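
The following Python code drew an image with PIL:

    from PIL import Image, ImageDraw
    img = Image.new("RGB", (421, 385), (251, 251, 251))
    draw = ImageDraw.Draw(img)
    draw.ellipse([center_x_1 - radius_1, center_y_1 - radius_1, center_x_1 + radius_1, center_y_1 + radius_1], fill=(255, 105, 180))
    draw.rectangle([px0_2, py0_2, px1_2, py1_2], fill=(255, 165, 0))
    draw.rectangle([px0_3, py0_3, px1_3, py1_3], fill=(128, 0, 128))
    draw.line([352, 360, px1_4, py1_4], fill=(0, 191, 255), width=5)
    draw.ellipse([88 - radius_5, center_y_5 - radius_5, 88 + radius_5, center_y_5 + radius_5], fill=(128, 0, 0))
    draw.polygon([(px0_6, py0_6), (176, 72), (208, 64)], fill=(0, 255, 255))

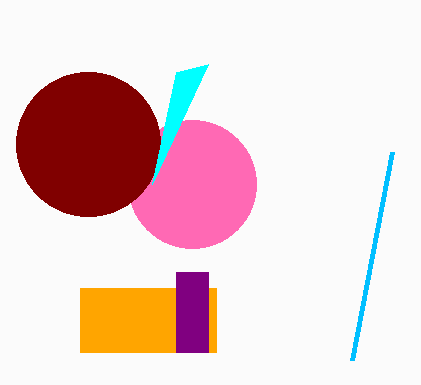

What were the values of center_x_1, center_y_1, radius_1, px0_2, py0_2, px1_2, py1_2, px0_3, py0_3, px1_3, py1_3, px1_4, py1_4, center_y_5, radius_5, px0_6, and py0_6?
center_x_1 = 192; center_y_1 = 184; radius_1 = 64; px0_2 = 80; py0_2 = 288; px1_2 = 216; py1_2 = 352; px0_3 = 176; py0_3 = 272; px1_3 = 208; py1_3 = 352; px1_4 = 392; py1_4 = 152; center_y_5 = 144; radius_5 = 72; px0_6 = 152; py0_6 = 184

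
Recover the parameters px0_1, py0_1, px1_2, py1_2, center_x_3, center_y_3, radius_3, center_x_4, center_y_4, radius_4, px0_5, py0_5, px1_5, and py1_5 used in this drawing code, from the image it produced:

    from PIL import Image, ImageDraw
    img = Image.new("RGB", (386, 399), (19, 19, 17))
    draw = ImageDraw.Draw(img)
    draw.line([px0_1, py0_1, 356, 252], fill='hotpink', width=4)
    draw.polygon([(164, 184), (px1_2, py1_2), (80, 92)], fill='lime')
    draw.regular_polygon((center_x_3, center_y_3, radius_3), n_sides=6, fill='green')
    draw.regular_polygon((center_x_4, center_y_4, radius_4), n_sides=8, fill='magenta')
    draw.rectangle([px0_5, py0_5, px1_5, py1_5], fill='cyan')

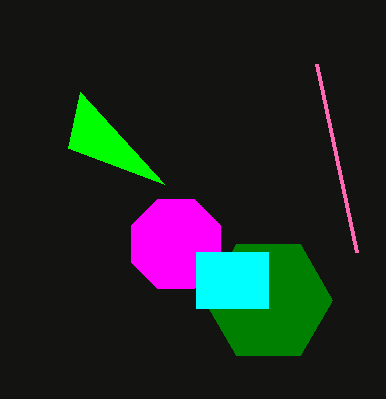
px0_1 = 316, py0_1 = 64, px1_2 = 68, py1_2 = 148, center_x_3 = 268, center_y_3 = 300, radius_3 = 64, center_x_4 = 176, center_y_4 = 244, radius_4 = 48, px0_5 = 196, py0_5 = 252, px1_5 = 268, py1_5 = 308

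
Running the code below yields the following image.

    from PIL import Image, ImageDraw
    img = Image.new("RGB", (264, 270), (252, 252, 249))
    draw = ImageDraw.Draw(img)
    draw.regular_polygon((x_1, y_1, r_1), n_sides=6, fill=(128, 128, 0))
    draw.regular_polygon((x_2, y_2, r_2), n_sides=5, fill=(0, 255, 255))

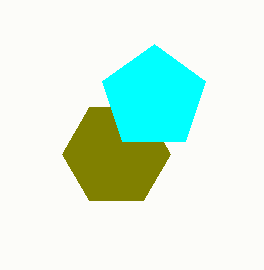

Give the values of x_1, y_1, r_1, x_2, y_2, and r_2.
x_1 = 116, y_1 = 154, r_1 = 54, x_2 = 154, y_2 = 98, r_2 = 54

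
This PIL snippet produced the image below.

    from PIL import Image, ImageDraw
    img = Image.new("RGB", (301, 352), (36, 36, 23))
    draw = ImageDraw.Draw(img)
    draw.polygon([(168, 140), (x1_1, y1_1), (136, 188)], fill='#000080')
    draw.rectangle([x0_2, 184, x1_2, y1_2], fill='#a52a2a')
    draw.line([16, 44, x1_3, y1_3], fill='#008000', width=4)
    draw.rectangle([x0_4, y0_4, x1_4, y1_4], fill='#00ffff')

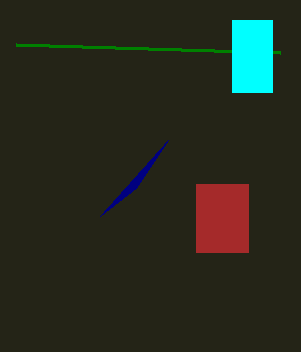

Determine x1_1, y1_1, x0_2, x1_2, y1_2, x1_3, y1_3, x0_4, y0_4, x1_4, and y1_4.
x1_1 = 100, y1_1 = 216, x0_2 = 196, x1_2 = 248, y1_2 = 252, x1_3 = 280, y1_3 = 52, x0_4 = 232, y0_4 = 20, x1_4 = 272, y1_4 = 92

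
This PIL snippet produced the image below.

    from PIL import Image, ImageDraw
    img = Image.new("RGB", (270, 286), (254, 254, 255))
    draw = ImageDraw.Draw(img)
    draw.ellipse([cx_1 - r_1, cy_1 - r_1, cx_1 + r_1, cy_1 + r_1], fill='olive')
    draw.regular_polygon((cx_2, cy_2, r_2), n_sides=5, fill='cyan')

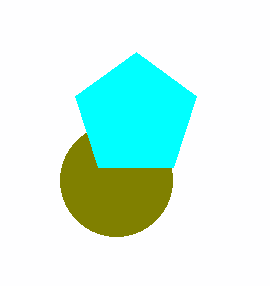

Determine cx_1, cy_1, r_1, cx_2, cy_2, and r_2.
cx_1 = 116
cy_1 = 180
r_1 = 56
cx_2 = 136
cy_2 = 116
r_2 = 64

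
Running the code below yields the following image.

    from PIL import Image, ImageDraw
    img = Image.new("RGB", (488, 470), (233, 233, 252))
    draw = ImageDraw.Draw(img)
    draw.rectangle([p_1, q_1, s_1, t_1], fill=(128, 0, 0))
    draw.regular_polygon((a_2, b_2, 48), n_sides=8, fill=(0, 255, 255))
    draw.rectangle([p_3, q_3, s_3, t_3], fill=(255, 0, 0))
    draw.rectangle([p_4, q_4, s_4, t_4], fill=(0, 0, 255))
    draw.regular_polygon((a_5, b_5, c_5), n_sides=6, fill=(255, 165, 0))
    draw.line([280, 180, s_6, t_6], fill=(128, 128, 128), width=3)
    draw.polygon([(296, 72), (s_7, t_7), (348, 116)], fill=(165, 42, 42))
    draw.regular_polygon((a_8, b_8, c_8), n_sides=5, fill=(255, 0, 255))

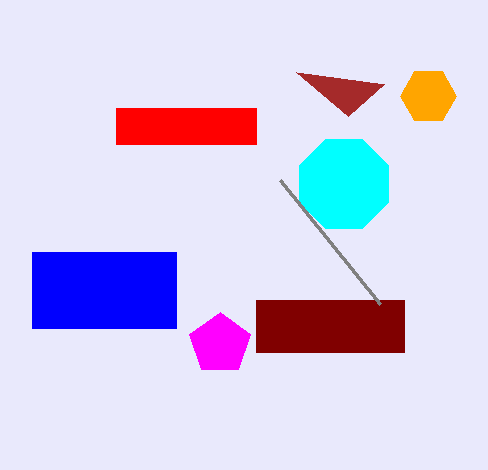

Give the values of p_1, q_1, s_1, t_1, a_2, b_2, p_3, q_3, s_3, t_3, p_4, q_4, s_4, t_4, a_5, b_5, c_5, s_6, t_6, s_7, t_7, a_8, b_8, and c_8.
p_1 = 256
q_1 = 300
s_1 = 404
t_1 = 352
a_2 = 344
b_2 = 184
p_3 = 116
q_3 = 108
s_3 = 256
t_3 = 144
p_4 = 32
q_4 = 252
s_4 = 176
t_4 = 328
a_5 = 428
b_5 = 96
c_5 = 28
s_6 = 380
t_6 = 304
s_7 = 384
t_7 = 84
a_8 = 220
b_8 = 344
c_8 = 32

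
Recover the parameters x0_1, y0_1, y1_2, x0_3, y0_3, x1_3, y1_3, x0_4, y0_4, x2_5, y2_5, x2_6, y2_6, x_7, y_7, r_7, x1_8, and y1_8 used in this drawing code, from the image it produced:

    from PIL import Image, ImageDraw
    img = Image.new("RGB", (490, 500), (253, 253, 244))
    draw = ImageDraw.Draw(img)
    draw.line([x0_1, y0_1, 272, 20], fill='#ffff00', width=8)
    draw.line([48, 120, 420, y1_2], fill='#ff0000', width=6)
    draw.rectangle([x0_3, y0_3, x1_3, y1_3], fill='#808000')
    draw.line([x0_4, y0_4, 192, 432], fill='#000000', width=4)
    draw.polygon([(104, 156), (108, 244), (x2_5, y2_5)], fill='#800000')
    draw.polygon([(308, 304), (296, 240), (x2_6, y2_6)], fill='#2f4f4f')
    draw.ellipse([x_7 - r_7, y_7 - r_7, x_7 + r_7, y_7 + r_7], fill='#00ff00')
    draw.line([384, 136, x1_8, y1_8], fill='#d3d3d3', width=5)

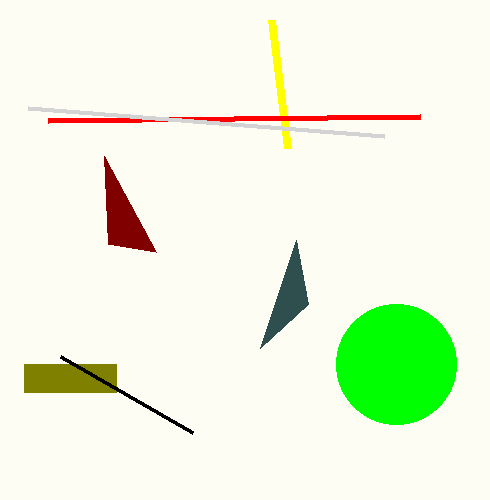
x0_1 = 288
y0_1 = 148
y1_2 = 116
x0_3 = 24
y0_3 = 364
x1_3 = 116
y1_3 = 392
x0_4 = 60
y0_4 = 356
x2_5 = 156
y2_5 = 252
x2_6 = 260
y2_6 = 348
x_7 = 396
y_7 = 364
r_7 = 60
x1_8 = 28
y1_8 = 108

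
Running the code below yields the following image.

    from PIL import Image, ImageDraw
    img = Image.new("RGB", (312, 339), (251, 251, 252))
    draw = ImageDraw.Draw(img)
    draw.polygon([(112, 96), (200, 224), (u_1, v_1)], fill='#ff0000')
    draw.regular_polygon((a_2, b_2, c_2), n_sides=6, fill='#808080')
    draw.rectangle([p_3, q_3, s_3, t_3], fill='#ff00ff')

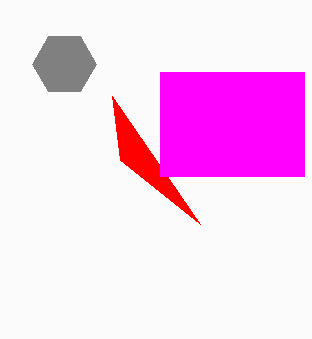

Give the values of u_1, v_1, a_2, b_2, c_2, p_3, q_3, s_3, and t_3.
u_1 = 120; v_1 = 160; a_2 = 64; b_2 = 64; c_2 = 32; p_3 = 160; q_3 = 72; s_3 = 304; t_3 = 176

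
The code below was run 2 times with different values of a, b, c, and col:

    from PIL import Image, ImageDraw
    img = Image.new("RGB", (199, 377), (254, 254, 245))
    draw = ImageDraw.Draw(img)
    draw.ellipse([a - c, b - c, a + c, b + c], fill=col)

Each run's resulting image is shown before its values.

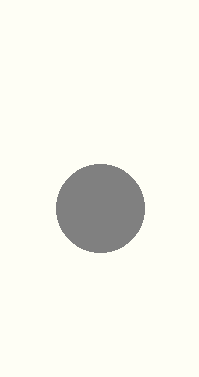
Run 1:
a = 100; b = 208; c = 44; col = 'gray'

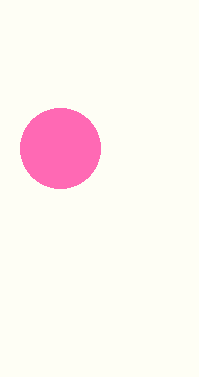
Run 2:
a = 60, b = 148, c = 40, col = 'hotpink'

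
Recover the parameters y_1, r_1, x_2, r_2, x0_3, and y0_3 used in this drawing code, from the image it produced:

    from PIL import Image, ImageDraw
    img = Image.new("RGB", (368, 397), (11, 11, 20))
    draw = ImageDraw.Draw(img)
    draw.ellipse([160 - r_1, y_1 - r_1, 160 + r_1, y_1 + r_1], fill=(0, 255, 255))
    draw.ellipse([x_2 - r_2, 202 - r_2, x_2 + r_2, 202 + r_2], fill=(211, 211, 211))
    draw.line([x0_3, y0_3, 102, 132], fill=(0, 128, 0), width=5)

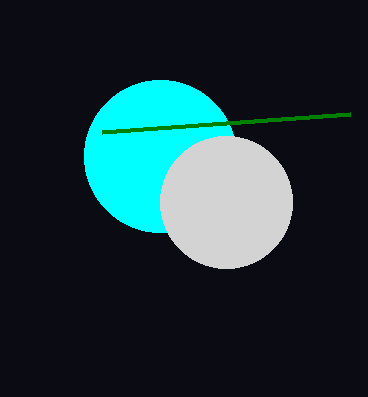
y_1 = 156, r_1 = 76, x_2 = 226, r_2 = 66, x0_3 = 350, y0_3 = 114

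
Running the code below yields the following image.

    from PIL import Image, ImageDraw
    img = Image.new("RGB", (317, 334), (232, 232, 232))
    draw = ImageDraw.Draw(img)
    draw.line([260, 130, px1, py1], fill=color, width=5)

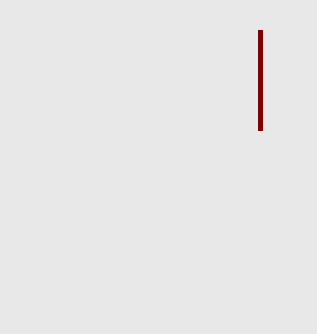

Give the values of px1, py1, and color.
px1 = 260
py1 = 30
color = 'maroon'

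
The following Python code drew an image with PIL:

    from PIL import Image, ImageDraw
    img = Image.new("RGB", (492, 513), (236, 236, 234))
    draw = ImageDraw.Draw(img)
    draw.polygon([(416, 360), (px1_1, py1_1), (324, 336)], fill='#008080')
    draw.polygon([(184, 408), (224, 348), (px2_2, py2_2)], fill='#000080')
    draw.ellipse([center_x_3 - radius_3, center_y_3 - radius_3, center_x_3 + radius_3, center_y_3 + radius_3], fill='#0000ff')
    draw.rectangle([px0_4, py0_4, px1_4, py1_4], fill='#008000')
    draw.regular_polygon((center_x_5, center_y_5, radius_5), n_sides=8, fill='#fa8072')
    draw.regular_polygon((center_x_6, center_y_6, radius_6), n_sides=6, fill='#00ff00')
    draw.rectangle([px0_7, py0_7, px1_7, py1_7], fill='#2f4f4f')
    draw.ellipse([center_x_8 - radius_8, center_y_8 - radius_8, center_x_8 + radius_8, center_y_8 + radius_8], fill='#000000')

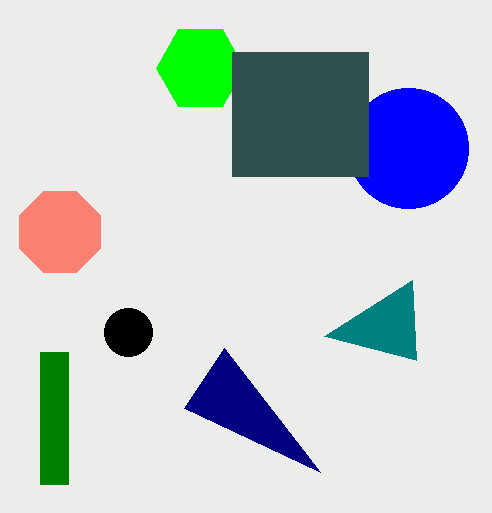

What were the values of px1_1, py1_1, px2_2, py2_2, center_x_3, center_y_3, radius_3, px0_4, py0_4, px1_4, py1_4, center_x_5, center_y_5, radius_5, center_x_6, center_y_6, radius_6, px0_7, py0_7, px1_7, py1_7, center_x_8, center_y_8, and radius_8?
px1_1 = 412; py1_1 = 280; px2_2 = 320; py2_2 = 472; center_x_3 = 408; center_y_3 = 148; radius_3 = 60; px0_4 = 40; py0_4 = 352; px1_4 = 68; py1_4 = 484; center_x_5 = 60; center_y_5 = 232; radius_5 = 44; center_x_6 = 200; center_y_6 = 68; radius_6 = 44; px0_7 = 232; py0_7 = 52; px1_7 = 368; py1_7 = 176; center_x_8 = 128; center_y_8 = 332; radius_8 = 24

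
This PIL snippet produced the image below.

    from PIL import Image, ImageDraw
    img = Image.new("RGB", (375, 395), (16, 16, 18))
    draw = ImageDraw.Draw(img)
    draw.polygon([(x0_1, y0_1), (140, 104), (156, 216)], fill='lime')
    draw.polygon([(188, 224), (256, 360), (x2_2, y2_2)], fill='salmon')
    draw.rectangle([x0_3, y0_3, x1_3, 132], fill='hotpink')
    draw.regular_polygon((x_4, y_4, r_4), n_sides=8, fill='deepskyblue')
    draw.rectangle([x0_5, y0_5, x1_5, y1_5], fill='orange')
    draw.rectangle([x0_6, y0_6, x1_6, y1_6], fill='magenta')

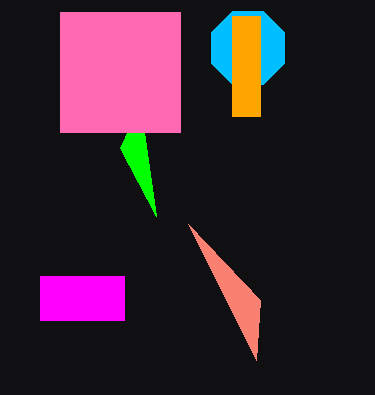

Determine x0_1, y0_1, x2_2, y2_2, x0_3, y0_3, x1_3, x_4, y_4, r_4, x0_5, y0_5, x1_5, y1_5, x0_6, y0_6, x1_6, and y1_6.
x0_1 = 120
y0_1 = 148
x2_2 = 260
y2_2 = 300
x0_3 = 60
y0_3 = 12
x1_3 = 180
x_4 = 248
y_4 = 48
r_4 = 40
x0_5 = 232
y0_5 = 16
x1_5 = 260
y1_5 = 116
x0_6 = 40
y0_6 = 276
x1_6 = 124
y1_6 = 320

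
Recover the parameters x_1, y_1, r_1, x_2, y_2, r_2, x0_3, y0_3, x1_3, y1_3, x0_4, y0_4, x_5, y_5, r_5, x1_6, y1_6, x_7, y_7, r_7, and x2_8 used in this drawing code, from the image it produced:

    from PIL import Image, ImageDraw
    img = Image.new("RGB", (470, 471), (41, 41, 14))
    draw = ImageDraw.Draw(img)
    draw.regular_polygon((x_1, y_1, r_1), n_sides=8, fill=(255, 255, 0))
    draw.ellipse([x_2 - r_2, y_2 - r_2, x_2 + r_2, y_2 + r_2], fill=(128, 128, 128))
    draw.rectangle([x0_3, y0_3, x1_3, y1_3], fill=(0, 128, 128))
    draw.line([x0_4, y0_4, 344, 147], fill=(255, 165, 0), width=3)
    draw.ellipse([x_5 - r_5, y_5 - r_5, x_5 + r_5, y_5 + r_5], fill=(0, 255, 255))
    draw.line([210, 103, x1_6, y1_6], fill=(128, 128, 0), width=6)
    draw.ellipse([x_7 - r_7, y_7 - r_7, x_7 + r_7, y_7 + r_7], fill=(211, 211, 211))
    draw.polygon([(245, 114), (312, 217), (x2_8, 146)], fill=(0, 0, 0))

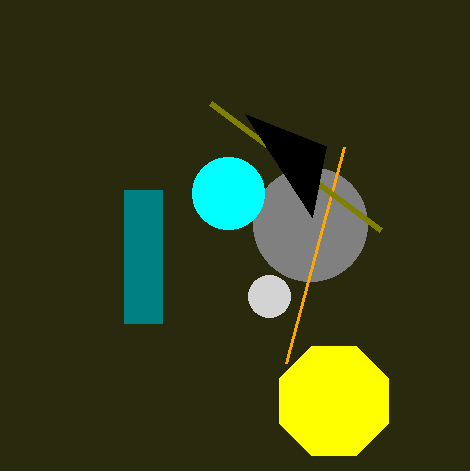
x_1 = 334, y_1 = 401, r_1 = 59, x_2 = 310, y_2 = 224, r_2 = 57, x0_3 = 124, y0_3 = 190, x1_3 = 162, y1_3 = 323, x0_4 = 286, y0_4 = 363, x_5 = 228, y_5 = 193, r_5 = 36, x1_6 = 380, y1_6 = 230, x_7 = 269, y_7 = 296, r_7 = 21, x2_8 = 326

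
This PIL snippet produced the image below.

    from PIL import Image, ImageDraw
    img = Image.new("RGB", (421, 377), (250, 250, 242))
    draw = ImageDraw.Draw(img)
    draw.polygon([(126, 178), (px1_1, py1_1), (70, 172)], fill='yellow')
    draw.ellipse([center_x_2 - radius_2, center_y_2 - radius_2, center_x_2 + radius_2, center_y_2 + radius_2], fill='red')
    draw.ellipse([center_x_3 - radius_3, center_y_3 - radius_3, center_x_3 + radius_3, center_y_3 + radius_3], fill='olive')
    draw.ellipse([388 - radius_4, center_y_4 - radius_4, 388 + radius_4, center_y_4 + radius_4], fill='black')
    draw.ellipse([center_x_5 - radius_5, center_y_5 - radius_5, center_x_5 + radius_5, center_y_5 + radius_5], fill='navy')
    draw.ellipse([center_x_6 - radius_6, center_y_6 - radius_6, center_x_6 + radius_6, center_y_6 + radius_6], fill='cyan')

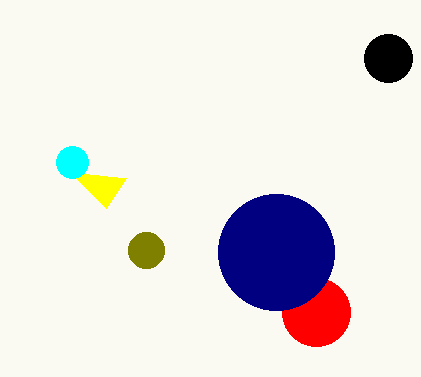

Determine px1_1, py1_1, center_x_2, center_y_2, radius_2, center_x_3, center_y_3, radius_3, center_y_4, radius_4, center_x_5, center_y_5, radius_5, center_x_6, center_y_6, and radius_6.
px1_1 = 106, py1_1 = 208, center_x_2 = 316, center_y_2 = 312, radius_2 = 34, center_x_3 = 146, center_y_3 = 250, radius_3 = 18, center_y_4 = 58, radius_4 = 24, center_x_5 = 276, center_y_5 = 252, radius_5 = 58, center_x_6 = 72, center_y_6 = 162, radius_6 = 16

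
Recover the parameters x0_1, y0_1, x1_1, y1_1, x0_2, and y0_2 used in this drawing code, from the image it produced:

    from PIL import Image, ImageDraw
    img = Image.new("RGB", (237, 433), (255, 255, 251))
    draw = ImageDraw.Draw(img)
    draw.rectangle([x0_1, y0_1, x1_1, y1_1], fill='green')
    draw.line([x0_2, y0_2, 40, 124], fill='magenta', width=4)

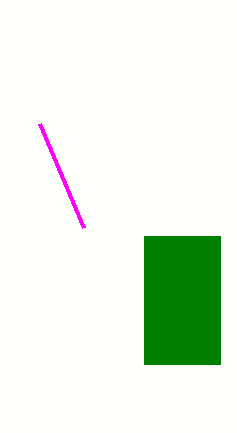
x0_1 = 144; y0_1 = 236; x1_1 = 220; y1_1 = 364; x0_2 = 84; y0_2 = 228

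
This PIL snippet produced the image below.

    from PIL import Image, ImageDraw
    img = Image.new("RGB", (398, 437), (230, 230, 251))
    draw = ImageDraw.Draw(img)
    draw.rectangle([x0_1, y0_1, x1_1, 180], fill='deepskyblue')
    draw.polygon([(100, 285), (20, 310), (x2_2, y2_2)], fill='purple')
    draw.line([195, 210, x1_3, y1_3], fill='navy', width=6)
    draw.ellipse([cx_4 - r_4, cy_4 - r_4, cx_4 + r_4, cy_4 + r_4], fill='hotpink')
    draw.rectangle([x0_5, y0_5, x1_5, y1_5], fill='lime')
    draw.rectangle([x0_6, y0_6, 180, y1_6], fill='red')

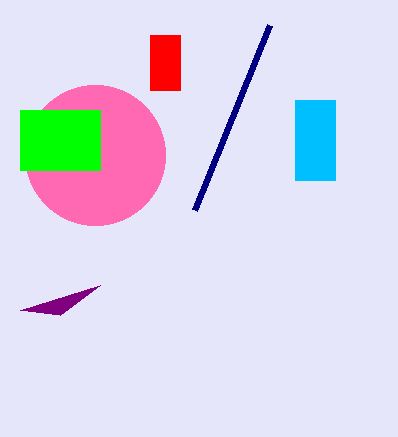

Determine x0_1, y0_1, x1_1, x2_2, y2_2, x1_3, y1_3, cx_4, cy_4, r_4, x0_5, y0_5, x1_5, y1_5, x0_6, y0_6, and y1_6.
x0_1 = 295; y0_1 = 100; x1_1 = 335; x2_2 = 60; y2_2 = 315; x1_3 = 270; y1_3 = 25; cx_4 = 95; cy_4 = 155; r_4 = 70; x0_5 = 20; y0_5 = 110; x1_5 = 100; y1_5 = 170; x0_6 = 150; y0_6 = 35; y1_6 = 90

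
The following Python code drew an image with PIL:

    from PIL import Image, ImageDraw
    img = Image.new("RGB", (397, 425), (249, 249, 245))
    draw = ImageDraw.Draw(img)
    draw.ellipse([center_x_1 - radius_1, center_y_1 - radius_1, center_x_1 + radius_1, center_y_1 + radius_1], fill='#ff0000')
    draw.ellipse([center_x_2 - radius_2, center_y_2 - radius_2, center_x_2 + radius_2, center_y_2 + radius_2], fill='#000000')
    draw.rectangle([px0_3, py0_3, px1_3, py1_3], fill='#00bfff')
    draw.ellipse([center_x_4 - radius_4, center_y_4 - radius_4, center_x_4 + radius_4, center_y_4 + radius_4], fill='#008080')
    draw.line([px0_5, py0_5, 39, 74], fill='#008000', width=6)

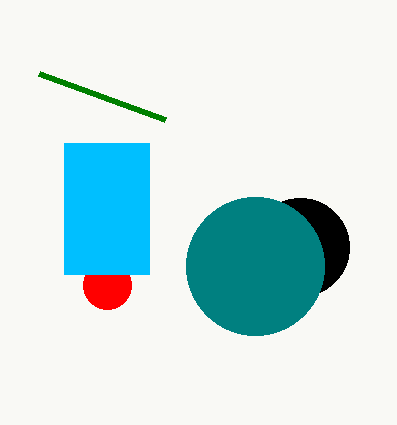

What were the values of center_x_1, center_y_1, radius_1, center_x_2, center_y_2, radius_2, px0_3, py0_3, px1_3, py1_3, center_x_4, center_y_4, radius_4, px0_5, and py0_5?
center_x_1 = 107
center_y_1 = 285
radius_1 = 24
center_x_2 = 300
center_y_2 = 247
radius_2 = 49
px0_3 = 64
py0_3 = 143
px1_3 = 149
py1_3 = 274
center_x_4 = 255
center_y_4 = 266
radius_4 = 69
px0_5 = 165
py0_5 = 120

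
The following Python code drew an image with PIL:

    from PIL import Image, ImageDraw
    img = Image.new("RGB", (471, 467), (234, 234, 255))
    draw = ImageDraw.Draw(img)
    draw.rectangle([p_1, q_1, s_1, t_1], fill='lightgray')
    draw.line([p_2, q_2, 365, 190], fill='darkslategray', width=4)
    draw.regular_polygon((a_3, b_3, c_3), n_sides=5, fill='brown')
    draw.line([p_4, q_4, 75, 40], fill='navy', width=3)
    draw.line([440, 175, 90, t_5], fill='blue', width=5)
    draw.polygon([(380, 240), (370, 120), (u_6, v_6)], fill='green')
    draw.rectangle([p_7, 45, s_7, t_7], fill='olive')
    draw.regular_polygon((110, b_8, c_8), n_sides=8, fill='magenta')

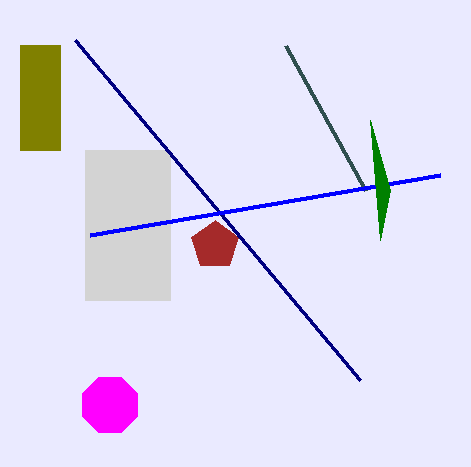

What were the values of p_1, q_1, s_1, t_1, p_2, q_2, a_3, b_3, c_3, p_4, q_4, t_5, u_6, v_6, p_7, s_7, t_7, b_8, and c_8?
p_1 = 85; q_1 = 150; s_1 = 170; t_1 = 300; p_2 = 285; q_2 = 45; a_3 = 215; b_3 = 245; c_3 = 25; p_4 = 360; q_4 = 380; t_5 = 235; u_6 = 390; v_6 = 190; p_7 = 20; s_7 = 60; t_7 = 150; b_8 = 405; c_8 = 30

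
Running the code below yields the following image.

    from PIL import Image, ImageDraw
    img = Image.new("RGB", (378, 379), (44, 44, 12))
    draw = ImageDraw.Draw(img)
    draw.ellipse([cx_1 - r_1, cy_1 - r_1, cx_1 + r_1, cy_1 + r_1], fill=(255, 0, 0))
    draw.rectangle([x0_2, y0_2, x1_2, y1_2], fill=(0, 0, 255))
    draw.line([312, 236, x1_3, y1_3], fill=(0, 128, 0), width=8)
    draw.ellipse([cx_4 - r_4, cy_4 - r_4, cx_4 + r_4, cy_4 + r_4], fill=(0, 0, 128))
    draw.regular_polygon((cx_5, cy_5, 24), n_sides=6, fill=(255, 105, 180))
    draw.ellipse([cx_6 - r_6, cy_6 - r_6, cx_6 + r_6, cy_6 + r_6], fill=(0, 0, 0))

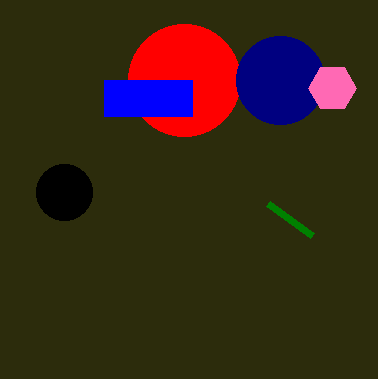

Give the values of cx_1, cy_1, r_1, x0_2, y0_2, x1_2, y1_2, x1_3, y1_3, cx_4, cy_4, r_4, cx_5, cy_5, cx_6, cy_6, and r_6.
cx_1 = 184, cy_1 = 80, r_1 = 56, x0_2 = 104, y0_2 = 80, x1_2 = 192, y1_2 = 116, x1_3 = 268, y1_3 = 204, cx_4 = 280, cy_4 = 80, r_4 = 44, cx_5 = 332, cy_5 = 88, cx_6 = 64, cy_6 = 192, r_6 = 28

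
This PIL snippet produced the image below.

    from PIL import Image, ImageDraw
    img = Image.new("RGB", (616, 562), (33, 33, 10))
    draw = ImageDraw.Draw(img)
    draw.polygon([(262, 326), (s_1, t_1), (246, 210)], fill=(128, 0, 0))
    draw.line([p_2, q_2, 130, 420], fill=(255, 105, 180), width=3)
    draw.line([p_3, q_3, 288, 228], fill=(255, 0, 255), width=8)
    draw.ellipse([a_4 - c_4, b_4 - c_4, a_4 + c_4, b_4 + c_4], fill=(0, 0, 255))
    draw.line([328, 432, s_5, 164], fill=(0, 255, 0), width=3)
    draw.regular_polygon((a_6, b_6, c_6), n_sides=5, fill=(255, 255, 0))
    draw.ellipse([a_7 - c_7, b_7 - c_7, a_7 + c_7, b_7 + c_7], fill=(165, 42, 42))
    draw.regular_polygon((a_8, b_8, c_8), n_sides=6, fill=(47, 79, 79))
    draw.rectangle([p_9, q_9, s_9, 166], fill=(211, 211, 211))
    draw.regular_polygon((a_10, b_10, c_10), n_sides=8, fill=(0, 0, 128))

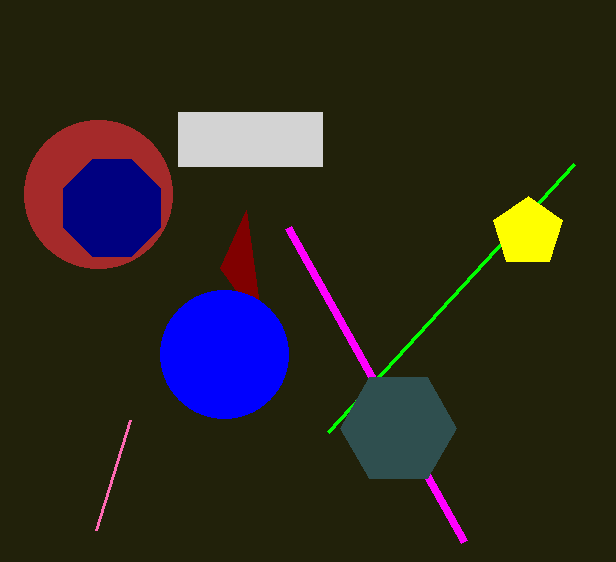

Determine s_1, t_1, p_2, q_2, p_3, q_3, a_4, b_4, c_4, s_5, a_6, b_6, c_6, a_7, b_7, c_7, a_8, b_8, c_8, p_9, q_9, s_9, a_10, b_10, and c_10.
s_1 = 220
t_1 = 268
p_2 = 96
q_2 = 530
p_3 = 464
q_3 = 542
a_4 = 224
b_4 = 354
c_4 = 64
s_5 = 574
a_6 = 528
b_6 = 232
c_6 = 36
a_7 = 98
b_7 = 194
c_7 = 74
a_8 = 398
b_8 = 428
c_8 = 58
p_9 = 178
q_9 = 112
s_9 = 322
a_10 = 112
b_10 = 208
c_10 = 52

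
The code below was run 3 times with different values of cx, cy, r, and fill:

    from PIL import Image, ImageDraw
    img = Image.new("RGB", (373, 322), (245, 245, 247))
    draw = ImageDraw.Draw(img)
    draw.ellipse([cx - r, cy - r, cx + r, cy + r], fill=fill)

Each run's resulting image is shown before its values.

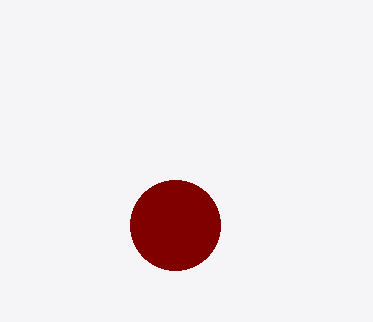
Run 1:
cx = 175, cy = 225, r = 45, fill = 'maroon'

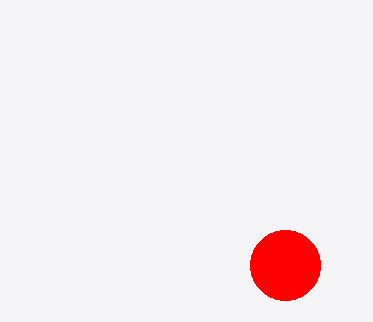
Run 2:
cx = 285
cy = 265
r = 35
fill = 'red'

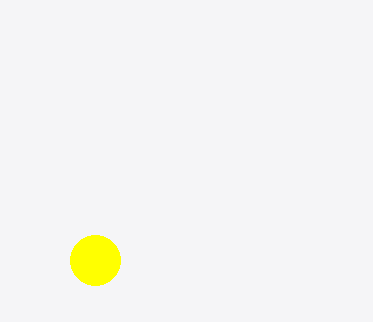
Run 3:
cx = 95; cy = 260; r = 25; fill = 'yellow'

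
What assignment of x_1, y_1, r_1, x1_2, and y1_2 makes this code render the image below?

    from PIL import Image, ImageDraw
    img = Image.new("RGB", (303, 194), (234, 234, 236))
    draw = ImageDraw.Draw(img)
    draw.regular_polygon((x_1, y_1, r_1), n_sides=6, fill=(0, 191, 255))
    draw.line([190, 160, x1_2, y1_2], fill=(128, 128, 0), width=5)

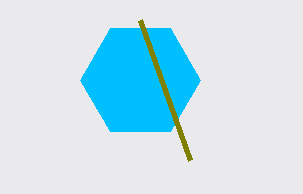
x_1 = 140
y_1 = 80
r_1 = 60
x1_2 = 140
y1_2 = 20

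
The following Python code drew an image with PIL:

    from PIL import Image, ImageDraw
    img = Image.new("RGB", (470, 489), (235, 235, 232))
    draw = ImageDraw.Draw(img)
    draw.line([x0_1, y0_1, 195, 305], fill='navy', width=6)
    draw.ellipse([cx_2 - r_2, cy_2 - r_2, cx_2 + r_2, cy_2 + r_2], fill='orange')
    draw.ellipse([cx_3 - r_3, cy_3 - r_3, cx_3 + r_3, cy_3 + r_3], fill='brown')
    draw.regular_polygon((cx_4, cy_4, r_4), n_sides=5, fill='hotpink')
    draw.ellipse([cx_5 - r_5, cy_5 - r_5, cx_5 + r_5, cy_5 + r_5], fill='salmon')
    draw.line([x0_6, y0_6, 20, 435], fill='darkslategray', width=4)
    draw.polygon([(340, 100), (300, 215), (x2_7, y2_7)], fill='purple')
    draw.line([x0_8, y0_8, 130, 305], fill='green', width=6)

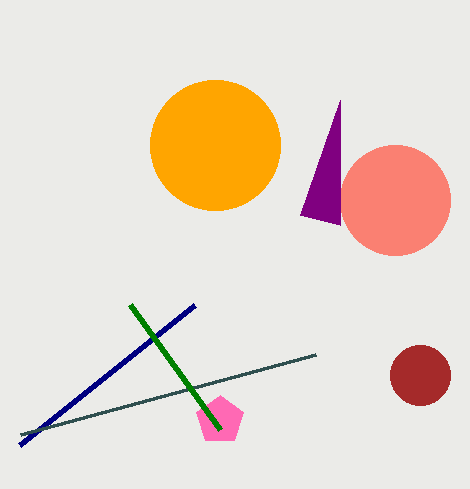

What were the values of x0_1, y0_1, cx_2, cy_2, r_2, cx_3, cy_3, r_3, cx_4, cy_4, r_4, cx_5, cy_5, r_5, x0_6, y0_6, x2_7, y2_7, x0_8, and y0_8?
x0_1 = 20; y0_1 = 445; cx_2 = 215; cy_2 = 145; r_2 = 65; cx_3 = 420; cy_3 = 375; r_3 = 30; cx_4 = 220; cy_4 = 420; r_4 = 25; cx_5 = 395; cy_5 = 200; r_5 = 55; x0_6 = 315; y0_6 = 355; x2_7 = 340; y2_7 = 225; x0_8 = 220; y0_8 = 430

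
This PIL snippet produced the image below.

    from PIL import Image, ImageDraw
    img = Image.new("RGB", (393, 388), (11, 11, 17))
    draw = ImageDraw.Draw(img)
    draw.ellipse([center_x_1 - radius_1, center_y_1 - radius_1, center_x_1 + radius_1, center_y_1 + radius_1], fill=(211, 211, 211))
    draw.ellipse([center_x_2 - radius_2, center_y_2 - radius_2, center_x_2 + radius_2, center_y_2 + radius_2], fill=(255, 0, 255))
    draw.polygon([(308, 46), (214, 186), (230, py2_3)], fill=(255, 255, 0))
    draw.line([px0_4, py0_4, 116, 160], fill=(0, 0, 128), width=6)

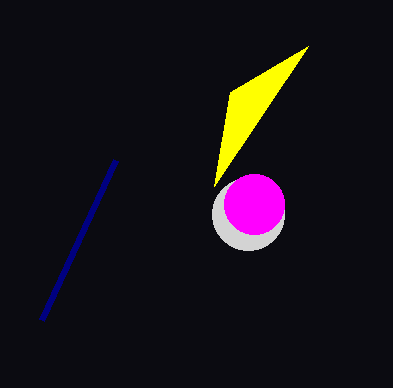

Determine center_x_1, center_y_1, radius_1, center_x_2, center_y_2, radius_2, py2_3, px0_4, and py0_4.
center_x_1 = 248, center_y_1 = 214, radius_1 = 36, center_x_2 = 254, center_y_2 = 204, radius_2 = 30, py2_3 = 92, px0_4 = 42, py0_4 = 320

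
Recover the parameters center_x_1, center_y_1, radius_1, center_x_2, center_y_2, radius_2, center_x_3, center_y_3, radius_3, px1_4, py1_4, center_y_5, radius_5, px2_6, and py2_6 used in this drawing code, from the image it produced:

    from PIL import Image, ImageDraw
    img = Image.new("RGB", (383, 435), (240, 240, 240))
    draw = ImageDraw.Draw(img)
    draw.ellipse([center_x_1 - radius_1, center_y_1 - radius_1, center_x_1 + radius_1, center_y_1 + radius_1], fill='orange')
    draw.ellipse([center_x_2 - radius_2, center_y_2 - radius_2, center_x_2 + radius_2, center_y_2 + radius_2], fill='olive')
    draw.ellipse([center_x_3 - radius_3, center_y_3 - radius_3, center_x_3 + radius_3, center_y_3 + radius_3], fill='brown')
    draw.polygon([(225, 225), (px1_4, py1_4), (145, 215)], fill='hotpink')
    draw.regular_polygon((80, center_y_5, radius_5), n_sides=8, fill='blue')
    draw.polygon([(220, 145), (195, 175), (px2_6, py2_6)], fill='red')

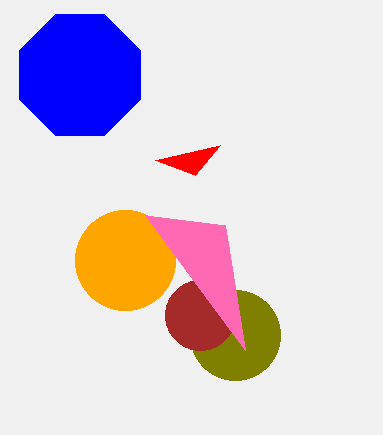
center_x_1 = 125, center_y_1 = 260, radius_1 = 50, center_x_2 = 235, center_y_2 = 335, radius_2 = 45, center_x_3 = 200, center_y_3 = 315, radius_3 = 35, px1_4 = 245, py1_4 = 350, center_y_5 = 75, radius_5 = 65, px2_6 = 155, py2_6 = 160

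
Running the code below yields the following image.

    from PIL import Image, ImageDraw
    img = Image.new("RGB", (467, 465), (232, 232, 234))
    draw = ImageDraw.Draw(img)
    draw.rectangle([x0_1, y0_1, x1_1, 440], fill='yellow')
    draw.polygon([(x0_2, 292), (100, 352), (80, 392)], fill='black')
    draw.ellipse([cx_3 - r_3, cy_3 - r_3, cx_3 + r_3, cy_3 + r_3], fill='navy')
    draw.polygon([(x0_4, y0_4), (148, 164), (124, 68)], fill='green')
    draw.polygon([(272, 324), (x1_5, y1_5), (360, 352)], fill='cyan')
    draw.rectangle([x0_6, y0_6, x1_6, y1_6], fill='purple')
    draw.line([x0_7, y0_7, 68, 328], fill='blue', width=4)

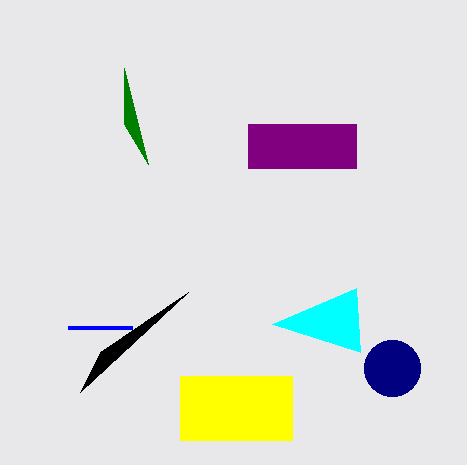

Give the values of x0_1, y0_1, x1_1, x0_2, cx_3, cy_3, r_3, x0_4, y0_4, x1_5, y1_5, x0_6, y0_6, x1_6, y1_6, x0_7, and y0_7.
x0_1 = 180, y0_1 = 376, x1_1 = 292, x0_2 = 188, cx_3 = 392, cy_3 = 368, r_3 = 28, x0_4 = 124, y0_4 = 124, x1_5 = 356, y1_5 = 288, x0_6 = 248, y0_6 = 124, x1_6 = 356, y1_6 = 168, x0_7 = 132, y0_7 = 328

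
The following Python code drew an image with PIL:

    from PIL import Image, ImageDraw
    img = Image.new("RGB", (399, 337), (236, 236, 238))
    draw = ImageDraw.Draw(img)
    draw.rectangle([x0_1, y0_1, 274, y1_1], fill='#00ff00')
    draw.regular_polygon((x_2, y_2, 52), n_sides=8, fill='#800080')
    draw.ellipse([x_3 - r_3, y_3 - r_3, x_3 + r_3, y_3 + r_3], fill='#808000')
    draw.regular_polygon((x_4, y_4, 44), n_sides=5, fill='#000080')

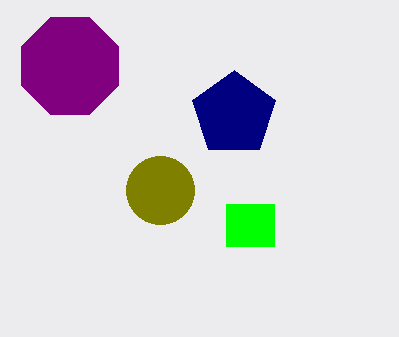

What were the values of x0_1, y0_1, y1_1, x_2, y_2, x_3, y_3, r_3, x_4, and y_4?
x0_1 = 226
y0_1 = 204
y1_1 = 246
x_2 = 70
y_2 = 66
x_3 = 160
y_3 = 190
r_3 = 34
x_4 = 234
y_4 = 114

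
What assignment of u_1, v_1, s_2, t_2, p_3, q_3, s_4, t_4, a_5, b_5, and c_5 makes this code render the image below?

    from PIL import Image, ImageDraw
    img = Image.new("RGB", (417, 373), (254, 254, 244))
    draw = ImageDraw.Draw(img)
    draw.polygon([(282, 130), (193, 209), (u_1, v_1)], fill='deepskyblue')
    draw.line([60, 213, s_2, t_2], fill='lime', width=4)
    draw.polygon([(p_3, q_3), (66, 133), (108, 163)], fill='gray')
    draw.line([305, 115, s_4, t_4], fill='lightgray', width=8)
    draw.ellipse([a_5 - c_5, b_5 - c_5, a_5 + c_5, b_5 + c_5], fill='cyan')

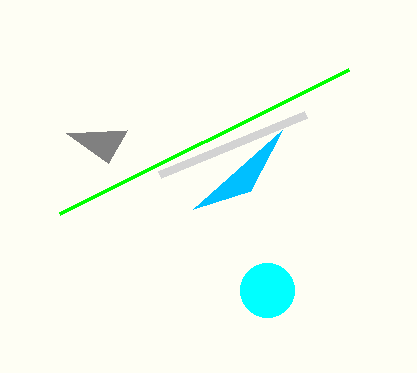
u_1 = 250; v_1 = 191; s_2 = 349; t_2 = 69; p_3 = 127; q_3 = 130; s_4 = 159; t_4 = 175; a_5 = 267; b_5 = 290; c_5 = 27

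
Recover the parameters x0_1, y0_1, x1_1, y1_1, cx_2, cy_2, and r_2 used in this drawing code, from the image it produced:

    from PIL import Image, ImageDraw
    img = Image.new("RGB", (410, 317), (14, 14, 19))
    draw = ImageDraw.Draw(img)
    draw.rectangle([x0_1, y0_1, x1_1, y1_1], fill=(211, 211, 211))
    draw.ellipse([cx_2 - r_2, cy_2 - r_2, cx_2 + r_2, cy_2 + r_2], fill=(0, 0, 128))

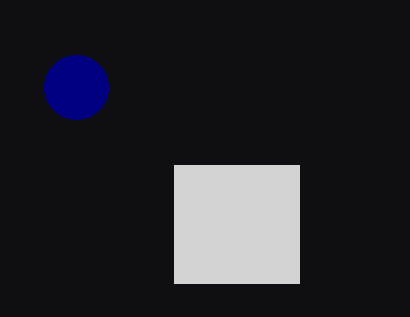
x0_1 = 174; y0_1 = 165; x1_1 = 299; y1_1 = 283; cx_2 = 76; cy_2 = 87; r_2 = 32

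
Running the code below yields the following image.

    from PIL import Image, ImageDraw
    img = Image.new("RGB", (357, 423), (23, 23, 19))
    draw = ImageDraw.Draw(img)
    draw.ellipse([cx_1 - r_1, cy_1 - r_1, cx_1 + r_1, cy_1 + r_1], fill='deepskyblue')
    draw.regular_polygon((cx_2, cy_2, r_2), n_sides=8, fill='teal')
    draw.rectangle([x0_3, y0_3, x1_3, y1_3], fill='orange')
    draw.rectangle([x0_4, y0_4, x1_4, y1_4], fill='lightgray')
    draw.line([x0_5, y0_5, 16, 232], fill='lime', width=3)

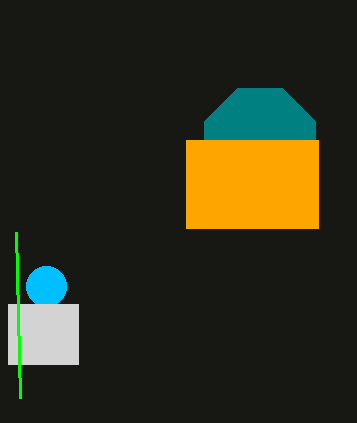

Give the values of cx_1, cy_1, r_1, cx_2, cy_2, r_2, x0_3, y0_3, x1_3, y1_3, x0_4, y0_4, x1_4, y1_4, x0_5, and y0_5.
cx_1 = 46; cy_1 = 286; r_1 = 20; cx_2 = 260; cy_2 = 144; r_2 = 60; x0_3 = 186; y0_3 = 140; x1_3 = 318; y1_3 = 228; x0_4 = 8; y0_4 = 304; x1_4 = 78; y1_4 = 364; x0_5 = 20; y0_5 = 398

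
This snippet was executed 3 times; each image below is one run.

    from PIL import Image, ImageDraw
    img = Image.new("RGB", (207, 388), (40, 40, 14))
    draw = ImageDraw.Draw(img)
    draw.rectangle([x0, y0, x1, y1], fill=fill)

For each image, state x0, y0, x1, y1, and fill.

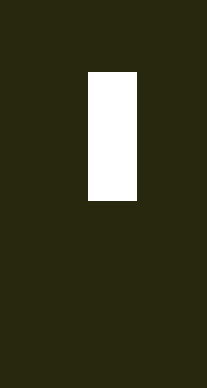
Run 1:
x0 = 88, y0 = 72, x1 = 136, y1 = 200, fill = 'white'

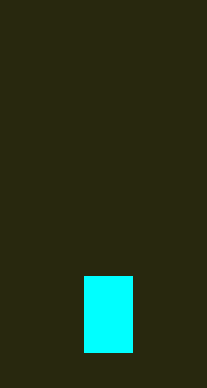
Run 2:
x0 = 84; y0 = 276; x1 = 132; y1 = 352; fill = 'cyan'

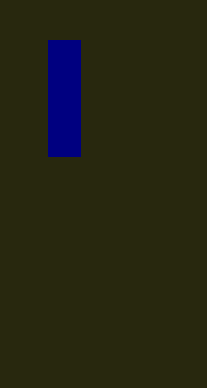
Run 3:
x0 = 48, y0 = 40, x1 = 80, y1 = 156, fill = 'navy'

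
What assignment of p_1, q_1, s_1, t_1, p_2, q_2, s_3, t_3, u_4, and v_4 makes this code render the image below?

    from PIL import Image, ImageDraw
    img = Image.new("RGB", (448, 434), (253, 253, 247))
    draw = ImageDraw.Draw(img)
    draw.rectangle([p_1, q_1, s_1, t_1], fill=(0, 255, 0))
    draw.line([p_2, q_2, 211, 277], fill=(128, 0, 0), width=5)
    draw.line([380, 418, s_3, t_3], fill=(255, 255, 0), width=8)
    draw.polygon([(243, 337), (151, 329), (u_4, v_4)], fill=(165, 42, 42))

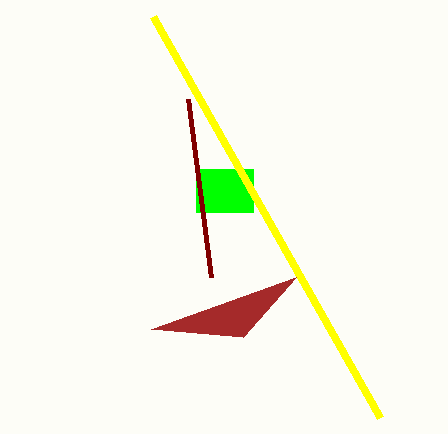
p_1 = 196
q_1 = 169
s_1 = 253
t_1 = 212
p_2 = 188
q_2 = 99
s_3 = 153
t_3 = 17
u_4 = 296
v_4 = 277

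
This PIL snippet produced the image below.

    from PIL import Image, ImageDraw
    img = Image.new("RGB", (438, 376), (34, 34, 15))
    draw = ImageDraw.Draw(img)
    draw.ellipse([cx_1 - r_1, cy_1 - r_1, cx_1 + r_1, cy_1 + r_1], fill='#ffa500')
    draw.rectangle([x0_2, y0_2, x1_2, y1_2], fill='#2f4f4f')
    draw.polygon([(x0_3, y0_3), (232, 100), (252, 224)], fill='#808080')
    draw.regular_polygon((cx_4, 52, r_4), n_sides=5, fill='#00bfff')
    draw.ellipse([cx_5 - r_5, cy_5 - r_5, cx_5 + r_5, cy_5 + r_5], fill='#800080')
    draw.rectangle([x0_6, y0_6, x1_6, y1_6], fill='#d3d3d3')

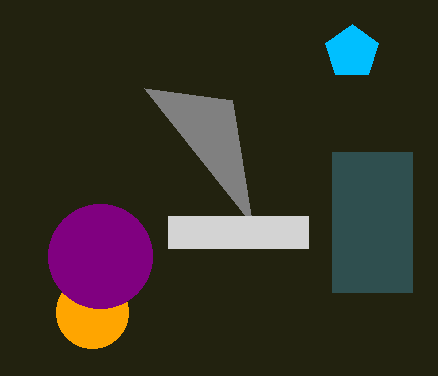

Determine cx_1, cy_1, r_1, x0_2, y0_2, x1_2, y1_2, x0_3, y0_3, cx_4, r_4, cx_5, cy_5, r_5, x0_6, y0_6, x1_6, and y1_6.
cx_1 = 92; cy_1 = 312; r_1 = 36; x0_2 = 332; y0_2 = 152; x1_2 = 412; y1_2 = 292; x0_3 = 144; y0_3 = 88; cx_4 = 352; r_4 = 28; cx_5 = 100; cy_5 = 256; r_5 = 52; x0_6 = 168; y0_6 = 216; x1_6 = 308; y1_6 = 248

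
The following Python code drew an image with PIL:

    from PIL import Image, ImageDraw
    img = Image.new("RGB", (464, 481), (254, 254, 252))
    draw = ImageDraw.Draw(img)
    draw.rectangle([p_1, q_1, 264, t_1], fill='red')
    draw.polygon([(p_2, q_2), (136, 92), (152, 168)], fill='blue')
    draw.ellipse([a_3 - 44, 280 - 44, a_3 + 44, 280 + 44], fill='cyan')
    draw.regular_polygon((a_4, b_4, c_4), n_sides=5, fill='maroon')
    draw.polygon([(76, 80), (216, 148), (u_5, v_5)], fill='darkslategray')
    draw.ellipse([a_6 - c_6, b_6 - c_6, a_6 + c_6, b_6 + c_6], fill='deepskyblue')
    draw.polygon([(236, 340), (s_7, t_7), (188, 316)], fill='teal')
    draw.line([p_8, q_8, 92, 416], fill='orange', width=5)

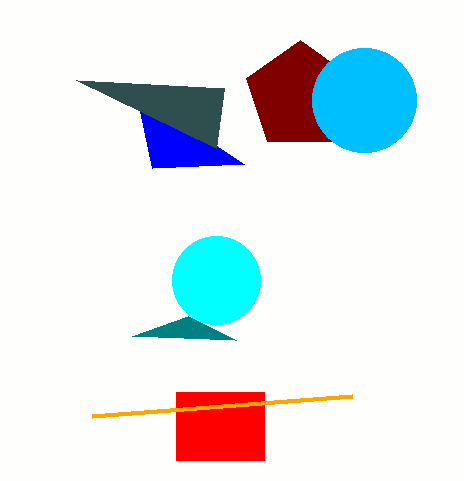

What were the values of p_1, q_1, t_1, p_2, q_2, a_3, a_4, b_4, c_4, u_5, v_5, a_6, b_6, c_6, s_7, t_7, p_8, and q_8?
p_1 = 176; q_1 = 392; t_1 = 460; p_2 = 244; q_2 = 164; a_3 = 216; a_4 = 300; b_4 = 96; c_4 = 56; u_5 = 224; v_5 = 88; a_6 = 364; b_6 = 100; c_6 = 52; s_7 = 132; t_7 = 336; p_8 = 352; q_8 = 396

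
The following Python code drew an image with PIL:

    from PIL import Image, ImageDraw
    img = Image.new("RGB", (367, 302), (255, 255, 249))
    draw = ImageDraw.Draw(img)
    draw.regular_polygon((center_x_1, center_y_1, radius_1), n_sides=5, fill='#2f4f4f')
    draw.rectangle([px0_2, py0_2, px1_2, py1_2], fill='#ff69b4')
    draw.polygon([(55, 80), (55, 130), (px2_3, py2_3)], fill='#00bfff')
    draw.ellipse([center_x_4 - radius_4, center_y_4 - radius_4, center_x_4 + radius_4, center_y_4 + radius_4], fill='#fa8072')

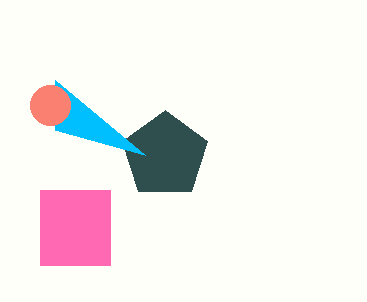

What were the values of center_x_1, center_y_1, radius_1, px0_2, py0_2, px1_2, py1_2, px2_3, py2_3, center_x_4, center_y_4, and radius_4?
center_x_1 = 165; center_y_1 = 155; radius_1 = 45; px0_2 = 40; py0_2 = 190; px1_2 = 110; py1_2 = 265; px2_3 = 145; py2_3 = 155; center_x_4 = 50; center_y_4 = 105; radius_4 = 20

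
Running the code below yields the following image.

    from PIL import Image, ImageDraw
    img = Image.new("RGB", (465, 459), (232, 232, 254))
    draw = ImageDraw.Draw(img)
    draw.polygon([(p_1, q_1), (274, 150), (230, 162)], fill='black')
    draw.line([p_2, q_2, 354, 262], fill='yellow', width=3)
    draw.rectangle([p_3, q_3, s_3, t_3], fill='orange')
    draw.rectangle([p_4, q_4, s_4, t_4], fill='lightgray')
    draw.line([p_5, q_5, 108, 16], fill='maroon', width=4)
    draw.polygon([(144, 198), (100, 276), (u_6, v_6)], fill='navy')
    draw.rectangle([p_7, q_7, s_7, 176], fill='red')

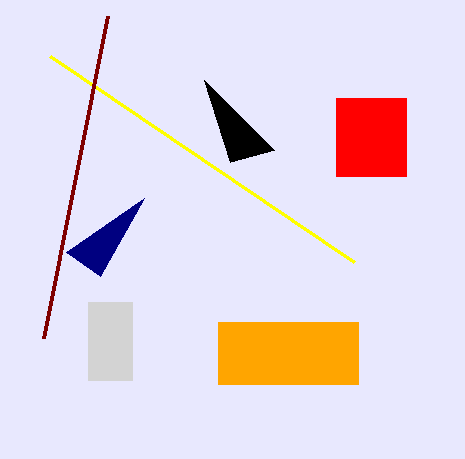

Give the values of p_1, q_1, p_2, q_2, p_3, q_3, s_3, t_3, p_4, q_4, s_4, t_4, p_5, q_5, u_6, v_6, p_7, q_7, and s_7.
p_1 = 204; q_1 = 80; p_2 = 50; q_2 = 56; p_3 = 218; q_3 = 322; s_3 = 358; t_3 = 384; p_4 = 88; q_4 = 302; s_4 = 132; t_4 = 380; p_5 = 44; q_5 = 338; u_6 = 66; v_6 = 252; p_7 = 336; q_7 = 98; s_7 = 406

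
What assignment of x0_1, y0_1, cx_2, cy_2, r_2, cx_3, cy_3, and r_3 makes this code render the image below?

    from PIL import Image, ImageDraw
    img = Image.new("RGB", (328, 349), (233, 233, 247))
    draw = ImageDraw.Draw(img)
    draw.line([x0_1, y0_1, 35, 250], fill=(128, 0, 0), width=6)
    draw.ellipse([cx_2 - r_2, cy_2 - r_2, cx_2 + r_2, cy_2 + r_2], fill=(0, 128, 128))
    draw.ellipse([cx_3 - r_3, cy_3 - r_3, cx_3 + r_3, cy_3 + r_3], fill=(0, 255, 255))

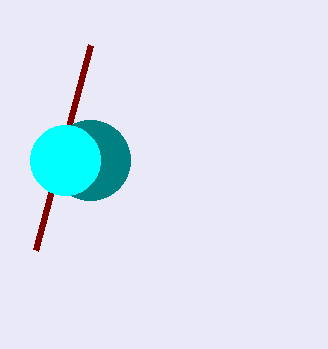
x0_1 = 90
y0_1 = 45
cx_2 = 90
cy_2 = 160
r_2 = 40
cx_3 = 65
cy_3 = 160
r_3 = 35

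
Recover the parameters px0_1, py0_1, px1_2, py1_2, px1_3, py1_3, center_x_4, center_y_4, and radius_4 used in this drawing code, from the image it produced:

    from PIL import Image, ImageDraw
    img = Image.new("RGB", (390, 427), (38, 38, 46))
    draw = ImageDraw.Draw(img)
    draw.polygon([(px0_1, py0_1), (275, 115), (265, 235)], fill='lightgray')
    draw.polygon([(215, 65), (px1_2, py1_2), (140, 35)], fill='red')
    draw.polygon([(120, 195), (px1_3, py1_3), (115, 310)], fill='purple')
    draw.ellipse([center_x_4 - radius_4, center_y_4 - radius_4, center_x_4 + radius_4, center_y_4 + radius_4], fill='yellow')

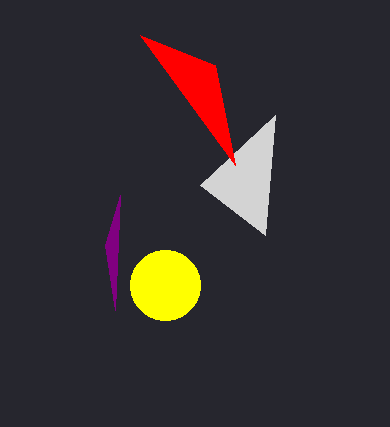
px0_1 = 200
py0_1 = 185
px1_2 = 235
py1_2 = 165
px1_3 = 105
py1_3 = 245
center_x_4 = 165
center_y_4 = 285
radius_4 = 35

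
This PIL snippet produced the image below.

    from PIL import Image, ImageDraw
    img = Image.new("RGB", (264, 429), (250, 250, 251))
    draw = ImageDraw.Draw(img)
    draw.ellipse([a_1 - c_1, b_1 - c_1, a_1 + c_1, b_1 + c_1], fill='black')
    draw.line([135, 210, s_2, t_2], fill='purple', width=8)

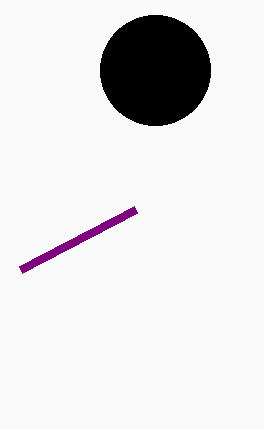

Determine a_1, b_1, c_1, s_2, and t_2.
a_1 = 155, b_1 = 70, c_1 = 55, s_2 = 20, t_2 = 270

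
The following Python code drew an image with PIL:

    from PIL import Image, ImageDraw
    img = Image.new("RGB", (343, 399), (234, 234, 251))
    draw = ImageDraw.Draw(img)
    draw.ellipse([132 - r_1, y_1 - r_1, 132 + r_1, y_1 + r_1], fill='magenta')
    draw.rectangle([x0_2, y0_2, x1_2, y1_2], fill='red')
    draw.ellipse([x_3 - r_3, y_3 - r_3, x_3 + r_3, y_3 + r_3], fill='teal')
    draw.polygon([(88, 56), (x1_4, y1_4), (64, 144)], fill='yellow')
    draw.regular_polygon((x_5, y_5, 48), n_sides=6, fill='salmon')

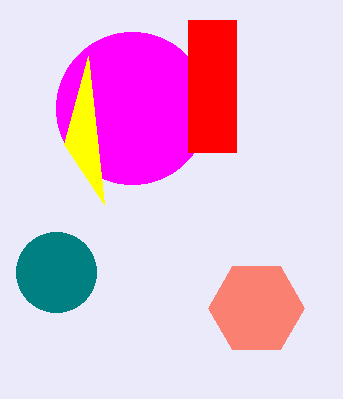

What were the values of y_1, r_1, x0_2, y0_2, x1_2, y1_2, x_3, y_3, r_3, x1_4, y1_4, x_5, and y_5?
y_1 = 108
r_1 = 76
x0_2 = 188
y0_2 = 20
x1_2 = 236
y1_2 = 152
x_3 = 56
y_3 = 272
r_3 = 40
x1_4 = 104
y1_4 = 204
x_5 = 256
y_5 = 308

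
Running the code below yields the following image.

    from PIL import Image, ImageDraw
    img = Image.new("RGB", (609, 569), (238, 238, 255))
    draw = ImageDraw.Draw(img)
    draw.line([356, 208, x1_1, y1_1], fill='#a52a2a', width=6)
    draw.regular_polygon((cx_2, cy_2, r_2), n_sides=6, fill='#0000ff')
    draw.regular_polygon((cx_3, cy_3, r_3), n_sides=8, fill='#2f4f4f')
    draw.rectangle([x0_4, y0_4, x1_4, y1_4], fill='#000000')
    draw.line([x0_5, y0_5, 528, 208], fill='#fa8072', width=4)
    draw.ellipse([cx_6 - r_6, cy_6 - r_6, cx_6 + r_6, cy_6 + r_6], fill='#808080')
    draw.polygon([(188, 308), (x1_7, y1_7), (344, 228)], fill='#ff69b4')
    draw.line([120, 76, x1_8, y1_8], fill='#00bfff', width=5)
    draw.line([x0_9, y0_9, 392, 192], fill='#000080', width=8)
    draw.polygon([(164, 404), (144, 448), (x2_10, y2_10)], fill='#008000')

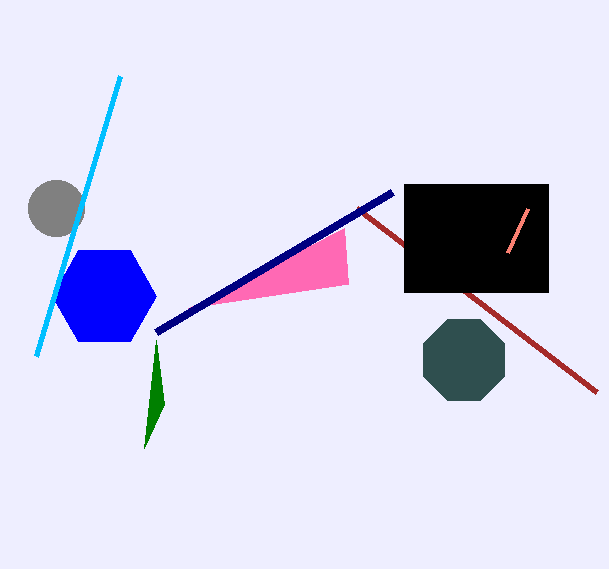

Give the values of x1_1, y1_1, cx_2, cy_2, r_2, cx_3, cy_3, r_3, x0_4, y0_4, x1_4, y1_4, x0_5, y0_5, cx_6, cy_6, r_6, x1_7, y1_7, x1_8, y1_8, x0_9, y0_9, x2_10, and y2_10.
x1_1 = 596, y1_1 = 392, cx_2 = 104, cy_2 = 296, r_2 = 52, cx_3 = 464, cy_3 = 360, r_3 = 44, x0_4 = 404, y0_4 = 184, x1_4 = 548, y1_4 = 292, x0_5 = 508, y0_5 = 252, cx_6 = 56, cy_6 = 208, r_6 = 28, x1_7 = 348, y1_7 = 284, x1_8 = 36, y1_8 = 356, x0_9 = 156, y0_9 = 332, x2_10 = 156, y2_10 = 340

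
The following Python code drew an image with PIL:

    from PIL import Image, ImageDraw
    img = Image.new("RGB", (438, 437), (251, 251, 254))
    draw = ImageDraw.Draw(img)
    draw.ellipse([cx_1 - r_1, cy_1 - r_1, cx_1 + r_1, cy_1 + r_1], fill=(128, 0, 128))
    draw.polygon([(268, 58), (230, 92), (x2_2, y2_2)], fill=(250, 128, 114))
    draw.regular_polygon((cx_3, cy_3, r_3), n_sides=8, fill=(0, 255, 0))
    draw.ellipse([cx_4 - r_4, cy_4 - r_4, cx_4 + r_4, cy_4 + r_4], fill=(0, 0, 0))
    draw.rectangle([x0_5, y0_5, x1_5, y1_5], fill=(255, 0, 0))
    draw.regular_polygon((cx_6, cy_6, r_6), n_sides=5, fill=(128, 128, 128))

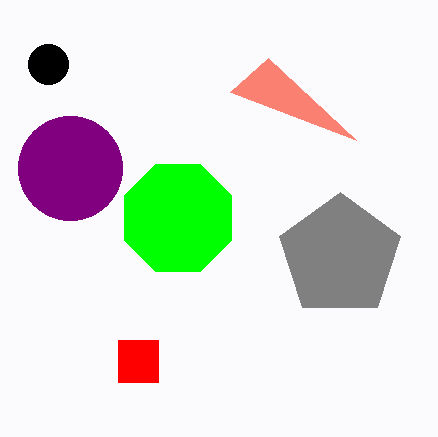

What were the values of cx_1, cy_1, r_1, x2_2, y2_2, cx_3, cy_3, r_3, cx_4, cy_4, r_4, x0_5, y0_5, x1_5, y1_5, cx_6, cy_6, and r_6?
cx_1 = 70; cy_1 = 168; r_1 = 52; x2_2 = 356; y2_2 = 140; cx_3 = 178; cy_3 = 218; r_3 = 58; cx_4 = 48; cy_4 = 64; r_4 = 20; x0_5 = 118; y0_5 = 340; x1_5 = 158; y1_5 = 382; cx_6 = 340; cy_6 = 256; r_6 = 64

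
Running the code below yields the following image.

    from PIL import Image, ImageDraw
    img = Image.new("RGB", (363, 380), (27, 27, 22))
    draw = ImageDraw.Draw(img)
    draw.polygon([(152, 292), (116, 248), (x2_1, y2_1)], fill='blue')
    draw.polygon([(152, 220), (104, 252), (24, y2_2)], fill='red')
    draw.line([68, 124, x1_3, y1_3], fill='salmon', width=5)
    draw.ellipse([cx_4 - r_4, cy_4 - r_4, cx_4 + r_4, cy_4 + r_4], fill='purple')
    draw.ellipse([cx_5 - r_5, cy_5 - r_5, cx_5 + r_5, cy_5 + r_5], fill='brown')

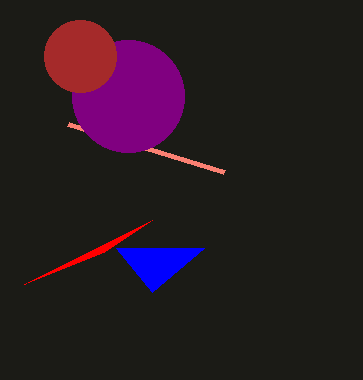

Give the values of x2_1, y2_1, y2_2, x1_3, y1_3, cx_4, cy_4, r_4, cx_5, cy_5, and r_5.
x2_1 = 204
y2_1 = 248
y2_2 = 284
x1_3 = 224
y1_3 = 172
cx_4 = 128
cy_4 = 96
r_4 = 56
cx_5 = 80
cy_5 = 56
r_5 = 36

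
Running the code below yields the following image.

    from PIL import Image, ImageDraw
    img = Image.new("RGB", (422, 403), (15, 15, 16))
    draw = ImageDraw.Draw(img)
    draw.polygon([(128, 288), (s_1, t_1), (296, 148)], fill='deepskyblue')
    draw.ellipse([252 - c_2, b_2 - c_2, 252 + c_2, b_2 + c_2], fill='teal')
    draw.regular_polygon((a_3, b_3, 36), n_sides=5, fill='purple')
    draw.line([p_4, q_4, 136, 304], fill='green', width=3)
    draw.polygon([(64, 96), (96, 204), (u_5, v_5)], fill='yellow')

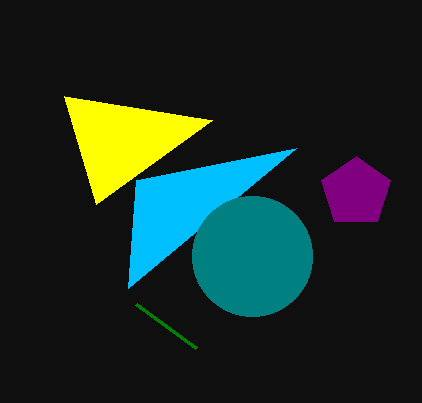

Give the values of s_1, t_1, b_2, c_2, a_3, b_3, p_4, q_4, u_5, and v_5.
s_1 = 136; t_1 = 180; b_2 = 256; c_2 = 60; a_3 = 356; b_3 = 192; p_4 = 196; q_4 = 348; u_5 = 212; v_5 = 120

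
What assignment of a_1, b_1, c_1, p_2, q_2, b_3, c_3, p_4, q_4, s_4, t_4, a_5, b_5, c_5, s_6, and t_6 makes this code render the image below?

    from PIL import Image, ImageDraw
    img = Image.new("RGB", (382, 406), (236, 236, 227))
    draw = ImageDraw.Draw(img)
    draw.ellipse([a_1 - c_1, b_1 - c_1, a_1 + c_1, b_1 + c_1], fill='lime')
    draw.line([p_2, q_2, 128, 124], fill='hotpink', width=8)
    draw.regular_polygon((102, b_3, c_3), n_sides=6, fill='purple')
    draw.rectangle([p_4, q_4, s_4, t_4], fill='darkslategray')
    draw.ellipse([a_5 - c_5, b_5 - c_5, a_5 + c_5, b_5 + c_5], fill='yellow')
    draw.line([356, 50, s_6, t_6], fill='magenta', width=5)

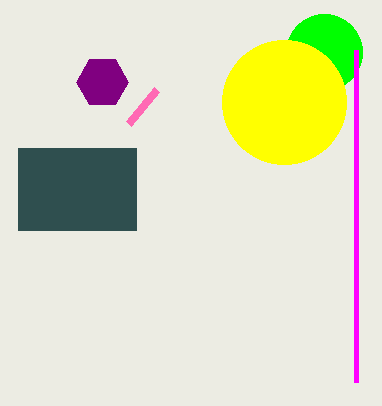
a_1 = 324; b_1 = 52; c_1 = 38; p_2 = 156; q_2 = 90; b_3 = 82; c_3 = 26; p_4 = 18; q_4 = 148; s_4 = 136; t_4 = 230; a_5 = 284; b_5 = 102; c_5 = 62; s_6 = 356; t_6 = 382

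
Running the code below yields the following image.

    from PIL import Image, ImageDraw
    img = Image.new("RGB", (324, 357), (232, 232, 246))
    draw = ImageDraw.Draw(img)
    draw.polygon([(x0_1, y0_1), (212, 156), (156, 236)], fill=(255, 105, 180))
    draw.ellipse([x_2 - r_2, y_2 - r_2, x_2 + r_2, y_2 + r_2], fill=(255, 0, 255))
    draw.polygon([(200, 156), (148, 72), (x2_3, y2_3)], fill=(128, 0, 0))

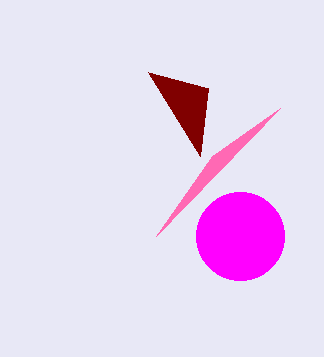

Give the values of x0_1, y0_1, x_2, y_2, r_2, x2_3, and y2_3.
x0_1 = 280, y0_1 = 108, x_2 = 240, y_2 = 236, r_2 = 44, x2_3 = 208, y2_3 = 88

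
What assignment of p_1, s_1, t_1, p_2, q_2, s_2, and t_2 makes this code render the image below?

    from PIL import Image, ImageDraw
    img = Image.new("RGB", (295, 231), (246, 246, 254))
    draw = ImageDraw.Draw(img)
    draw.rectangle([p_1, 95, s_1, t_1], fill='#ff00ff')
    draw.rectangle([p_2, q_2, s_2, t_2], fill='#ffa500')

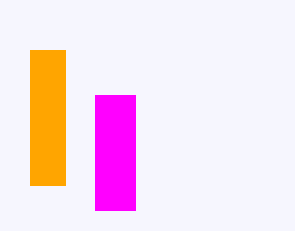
p_1 = 95
s_1 = 135
t_1 = 210
p_2 = 30
q_2 = 50
s_2 = 65
t_2 = 185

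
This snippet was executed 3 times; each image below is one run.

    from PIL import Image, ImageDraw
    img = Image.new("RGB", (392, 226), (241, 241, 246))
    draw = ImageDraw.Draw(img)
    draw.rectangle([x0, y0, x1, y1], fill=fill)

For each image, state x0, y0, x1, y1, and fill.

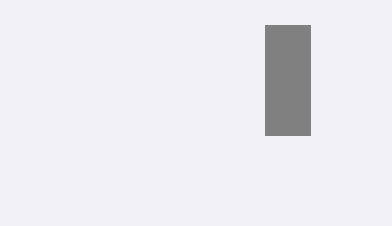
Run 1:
x0 = 265, y0 = 25, x1 = 310, y1 = 135, fill = 'gray'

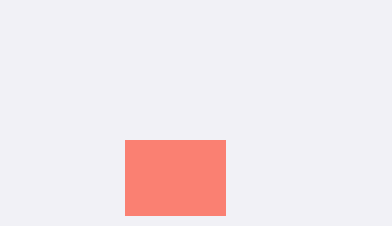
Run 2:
x0 = 125, y0 = 140, x1 = 225, y1 = 215, fill = 'salmon'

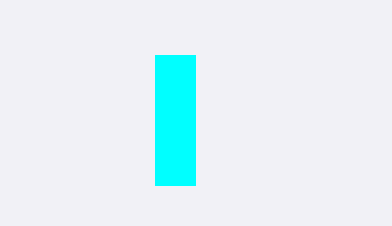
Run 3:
x0 = 155
y0 = 55
x1 = 195
y1 = 185
fill = 'cyan'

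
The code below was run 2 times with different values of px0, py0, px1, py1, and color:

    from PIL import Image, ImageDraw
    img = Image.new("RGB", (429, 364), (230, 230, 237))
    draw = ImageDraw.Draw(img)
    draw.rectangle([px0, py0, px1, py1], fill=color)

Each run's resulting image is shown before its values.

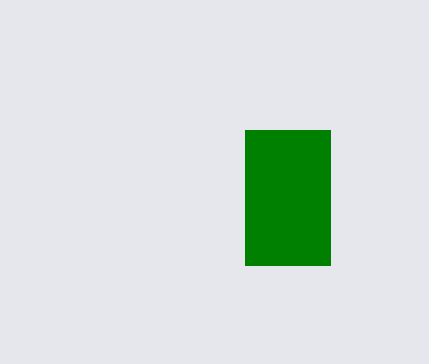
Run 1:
px0 = 245; py0 = 130; px1 = 330; py1 = 265; color = 'green'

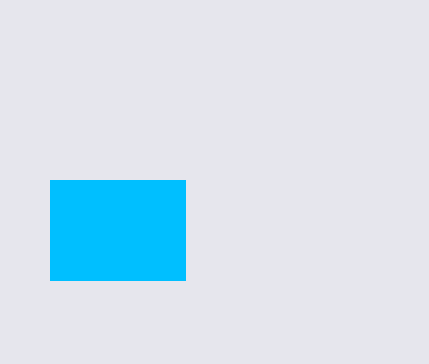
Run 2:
px0 = 50; py0 = 180; px1 = 185; py1 = 280; color = 'deepskyblue'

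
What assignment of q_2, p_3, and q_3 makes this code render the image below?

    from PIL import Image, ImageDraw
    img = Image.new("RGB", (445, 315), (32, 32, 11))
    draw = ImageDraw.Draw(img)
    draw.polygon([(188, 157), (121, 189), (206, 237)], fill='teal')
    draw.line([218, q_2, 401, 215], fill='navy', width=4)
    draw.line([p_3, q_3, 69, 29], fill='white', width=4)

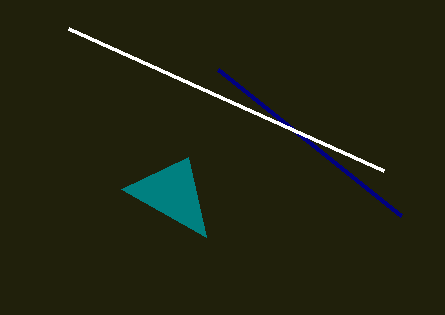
q_2 = 69; p_3 = 384; q_3 = 171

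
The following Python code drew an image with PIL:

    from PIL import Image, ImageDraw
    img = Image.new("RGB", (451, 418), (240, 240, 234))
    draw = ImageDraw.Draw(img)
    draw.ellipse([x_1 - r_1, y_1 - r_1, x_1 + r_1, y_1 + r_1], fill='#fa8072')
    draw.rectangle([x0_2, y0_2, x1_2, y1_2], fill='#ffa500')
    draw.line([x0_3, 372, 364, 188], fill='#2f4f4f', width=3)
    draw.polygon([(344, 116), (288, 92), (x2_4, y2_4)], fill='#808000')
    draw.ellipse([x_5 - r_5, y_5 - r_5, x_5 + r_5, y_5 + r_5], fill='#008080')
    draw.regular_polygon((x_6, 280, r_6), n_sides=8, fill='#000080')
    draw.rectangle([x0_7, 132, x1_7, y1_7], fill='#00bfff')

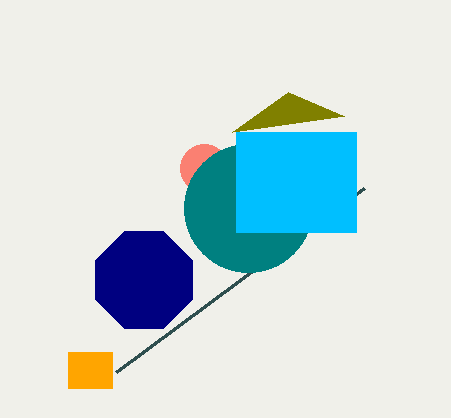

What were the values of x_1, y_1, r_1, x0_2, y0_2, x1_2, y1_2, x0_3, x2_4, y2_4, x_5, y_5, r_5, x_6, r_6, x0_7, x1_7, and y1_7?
x_1 = 204, y_1 = 168, r_1 = 24, x0_2 = 68, y0_2 = 352, x1_2 = 112, y1_2 = 388, x0_3 = 116, x2_4 = 232, y2_4 = 132, x_5 = 248, y_5 = 208, r_5 = 64, x_6 = 144, r_6 = 52, x0_7 = 236, x1_7 = 356, y1_7 = 232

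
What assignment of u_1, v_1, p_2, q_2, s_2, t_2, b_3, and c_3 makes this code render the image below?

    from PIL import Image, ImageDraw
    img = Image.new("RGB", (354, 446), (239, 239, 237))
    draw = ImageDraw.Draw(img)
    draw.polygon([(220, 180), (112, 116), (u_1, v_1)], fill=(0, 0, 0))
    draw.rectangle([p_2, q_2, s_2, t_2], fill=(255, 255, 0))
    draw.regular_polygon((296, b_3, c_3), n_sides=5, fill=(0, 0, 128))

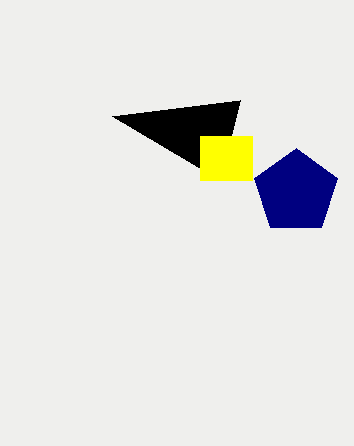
u_1 = 240, v_1 = 100, p_2 = 200, q_2 = 136, s_2 = 252, t_2 = 180, b_3 = 192, c_3 = 44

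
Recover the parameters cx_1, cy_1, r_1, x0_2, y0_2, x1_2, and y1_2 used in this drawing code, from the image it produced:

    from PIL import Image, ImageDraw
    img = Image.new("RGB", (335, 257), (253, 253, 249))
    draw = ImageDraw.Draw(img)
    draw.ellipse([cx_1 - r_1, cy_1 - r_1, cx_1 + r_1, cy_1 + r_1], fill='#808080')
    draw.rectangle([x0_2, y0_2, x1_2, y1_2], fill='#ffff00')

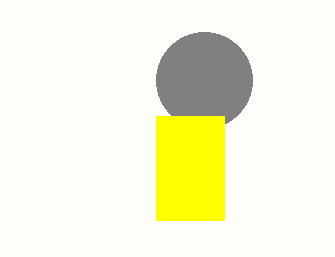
cx_1 = 204, cy_1 = 80, r_1 = 48, x0_2 = 156, y0_2 = 116, x1_2 = 224, y1_2 = 220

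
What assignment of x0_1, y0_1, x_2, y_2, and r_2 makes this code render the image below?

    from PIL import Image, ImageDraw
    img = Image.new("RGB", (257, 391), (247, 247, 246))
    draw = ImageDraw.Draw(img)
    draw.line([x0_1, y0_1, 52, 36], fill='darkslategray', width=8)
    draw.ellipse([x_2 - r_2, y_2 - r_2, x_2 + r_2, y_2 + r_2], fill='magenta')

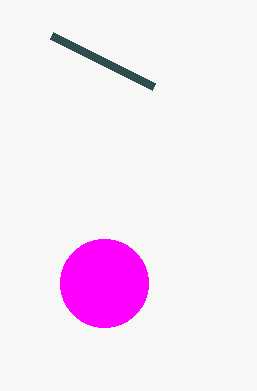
x0_1 = 154; y0_1 = 87; x_2 = 104; y_2 = 283; r_2 = 44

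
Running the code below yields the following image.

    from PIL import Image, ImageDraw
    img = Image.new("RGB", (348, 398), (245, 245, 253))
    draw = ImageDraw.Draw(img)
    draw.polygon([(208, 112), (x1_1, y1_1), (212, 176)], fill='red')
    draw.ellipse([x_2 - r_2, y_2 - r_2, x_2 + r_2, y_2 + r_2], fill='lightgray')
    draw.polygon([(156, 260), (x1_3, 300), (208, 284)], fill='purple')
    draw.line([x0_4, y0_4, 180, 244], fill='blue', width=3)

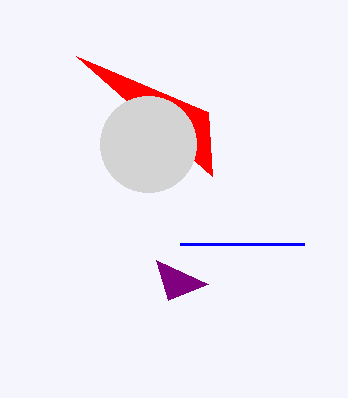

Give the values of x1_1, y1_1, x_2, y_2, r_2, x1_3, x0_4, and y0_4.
x1_1 = 76; y1_1 = 56; x_2 = 148; y_2 = 144; r_2 = 48; x1_3 = 168; x0_4 = 304; y0_4 = 244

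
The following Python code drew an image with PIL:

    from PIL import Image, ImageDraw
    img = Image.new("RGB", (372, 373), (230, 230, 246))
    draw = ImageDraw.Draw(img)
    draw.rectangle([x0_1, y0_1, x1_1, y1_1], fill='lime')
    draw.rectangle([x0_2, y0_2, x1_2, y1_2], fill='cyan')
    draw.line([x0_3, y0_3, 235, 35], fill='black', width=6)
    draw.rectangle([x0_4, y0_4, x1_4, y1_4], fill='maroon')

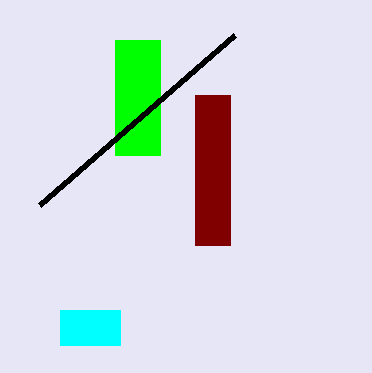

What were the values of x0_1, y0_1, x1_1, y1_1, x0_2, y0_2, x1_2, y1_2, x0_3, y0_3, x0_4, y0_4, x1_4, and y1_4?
x0_1 = 115, y0_1 = 40, x1_1 = 160, y1_1 = 155, x0_2 = 60, y0_2 = 310, x1_2 = 120, y1_2 = 345, x0_3 = 40, y0_3 = 205, x0_4 = 195, y0_4 = 95, x1_4 = 230, y1_4 = 245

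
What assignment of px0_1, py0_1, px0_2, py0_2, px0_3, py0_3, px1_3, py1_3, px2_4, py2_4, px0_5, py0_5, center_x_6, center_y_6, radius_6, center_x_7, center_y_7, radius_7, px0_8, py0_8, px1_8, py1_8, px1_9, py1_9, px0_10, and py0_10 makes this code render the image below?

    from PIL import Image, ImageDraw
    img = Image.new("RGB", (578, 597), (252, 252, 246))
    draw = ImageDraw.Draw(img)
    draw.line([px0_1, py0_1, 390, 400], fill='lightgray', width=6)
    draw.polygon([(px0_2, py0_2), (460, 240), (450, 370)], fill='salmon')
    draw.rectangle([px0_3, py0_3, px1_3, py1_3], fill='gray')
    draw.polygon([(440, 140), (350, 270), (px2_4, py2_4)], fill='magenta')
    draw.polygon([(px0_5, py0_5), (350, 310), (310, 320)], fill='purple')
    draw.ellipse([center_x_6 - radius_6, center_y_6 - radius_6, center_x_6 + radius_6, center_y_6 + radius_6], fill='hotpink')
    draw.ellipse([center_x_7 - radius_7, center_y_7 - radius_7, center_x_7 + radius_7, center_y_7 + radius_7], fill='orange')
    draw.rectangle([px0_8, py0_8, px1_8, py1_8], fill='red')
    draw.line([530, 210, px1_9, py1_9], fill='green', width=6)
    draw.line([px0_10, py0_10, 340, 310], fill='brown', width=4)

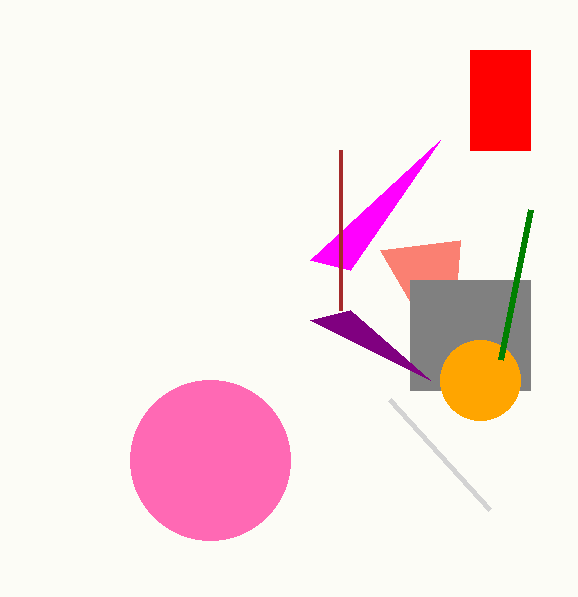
px0_1 = 490, py0_1 = 510, px0_2 = 380, py0_2 = 250, px0_3 = 410, py0_3 = 280, px1_3 = 530, py1_3 = 390, px2_4 = 310, py2_4 = 260, px0_5 = 430, py0_5 = 380, center_x_6 = 210, center_y_6 = 460, radius_6 = 80, center_x_7 = 480, center_y_7 = 380, radius_7 = 40, px0_8 = 470, py0_8 = 50, px1_8 = 530, py1_8 = 150, px1_9 = 500, py1_9 = 360, px0_10 = 340, py0_10 = 150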